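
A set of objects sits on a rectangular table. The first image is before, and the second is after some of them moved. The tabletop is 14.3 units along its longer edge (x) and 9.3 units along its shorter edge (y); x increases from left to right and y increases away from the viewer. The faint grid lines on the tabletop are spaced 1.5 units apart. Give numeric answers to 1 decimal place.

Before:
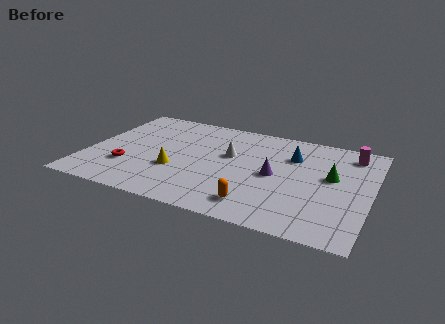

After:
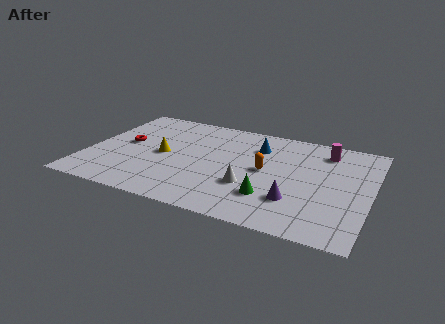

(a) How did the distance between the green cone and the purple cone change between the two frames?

-1.7

They were about 2.9 units apart before and 1.2 after — 1.7 units closer together.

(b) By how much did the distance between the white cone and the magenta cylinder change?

-0.8

They were about 6.4 units apart before and 5.6 after — 0.8 units closer together.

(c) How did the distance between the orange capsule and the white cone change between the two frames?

-2.6

Before: roughly 4.4 units apart; after: 1.8. That's 2.6 units closer together.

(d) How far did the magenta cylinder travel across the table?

1.3

The magenta cylinder was near (13.1, 7.8) before and (11.8, 7.6) after, so it travelled √(1.3² + 0.2²) ≈ 1.3 units.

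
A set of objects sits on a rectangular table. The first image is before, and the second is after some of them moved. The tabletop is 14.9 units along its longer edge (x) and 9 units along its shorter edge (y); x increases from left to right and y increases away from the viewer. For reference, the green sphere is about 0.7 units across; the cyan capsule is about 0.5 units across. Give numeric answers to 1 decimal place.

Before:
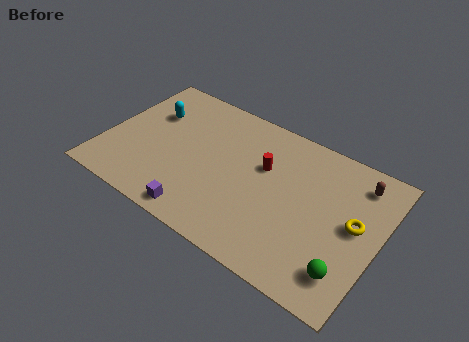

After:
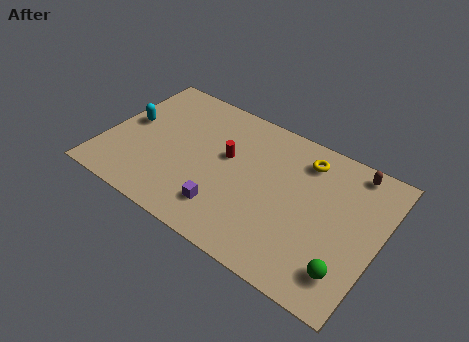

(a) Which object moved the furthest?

the yellow torus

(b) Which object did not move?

the green sphere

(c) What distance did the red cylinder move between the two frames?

2.0

The red cylinder moved from about (8.5, 5.7) to (6.5, 5.3), a distance of √(2.0² + 0.4²) ≈ 2.0.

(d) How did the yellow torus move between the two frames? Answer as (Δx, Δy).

(-3.1, 2.5)

The yellow torus was at about (13.6, 4.8) and moved to about (10.5, 7.3).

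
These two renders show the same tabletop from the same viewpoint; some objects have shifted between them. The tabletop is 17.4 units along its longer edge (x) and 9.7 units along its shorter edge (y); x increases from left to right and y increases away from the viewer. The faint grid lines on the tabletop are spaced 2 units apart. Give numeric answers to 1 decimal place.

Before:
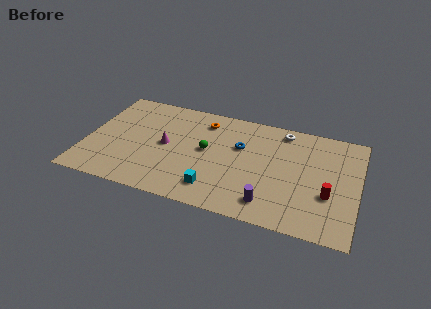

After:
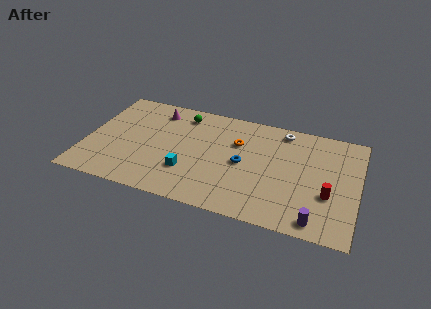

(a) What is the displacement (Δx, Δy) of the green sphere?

(-1.8, 2.9)

The green sphere started near (7.7, 5.2) and ended near (5.9, 8.1).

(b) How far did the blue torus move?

1.5

From (9.8, 6.2) to (10.1, 4.7), the blue torus covered √(0.3² + 1.5²) ≈ 1.5 units.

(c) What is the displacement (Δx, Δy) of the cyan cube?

(-1.8, 1.0)

From the two frames, the cyan cube sits at roughly (8.5, 1.9) before and (6.7, 2.9) after.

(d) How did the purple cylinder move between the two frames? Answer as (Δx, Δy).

(3.0, -0.6)

The purple cylinder started near (12.0, 1.7) and ended near (15.0, 1.1).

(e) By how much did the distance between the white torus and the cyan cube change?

+0.3

Before: roughly 7.7 units apart; after: 8.0. That's 0.3 units further apart.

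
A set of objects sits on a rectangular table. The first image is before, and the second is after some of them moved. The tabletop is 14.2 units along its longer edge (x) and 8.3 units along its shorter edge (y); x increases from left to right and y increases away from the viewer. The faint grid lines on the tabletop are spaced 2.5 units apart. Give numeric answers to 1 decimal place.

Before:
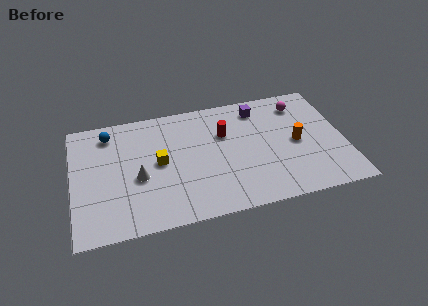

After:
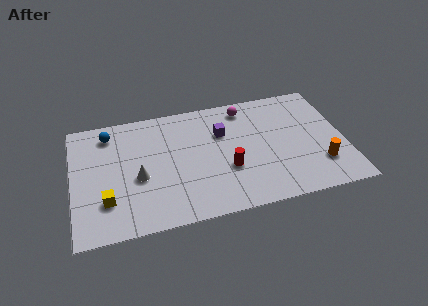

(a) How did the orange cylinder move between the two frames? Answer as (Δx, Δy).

(1.1, -1.8)

The orange cylinder started near (11.7, 4.0) and ended near (12.8, 2.2).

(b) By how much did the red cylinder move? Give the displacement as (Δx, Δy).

(0.0, -2.5)

From the two frames, the red cylinder sits at roughly (8.0, 5.5) before and (8.0, 3.0) after.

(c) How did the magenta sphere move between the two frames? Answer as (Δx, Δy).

(-2.9, 0.4)

The magenta sphere started near (12.1, 6.7) and ended near (9.2, 7.1).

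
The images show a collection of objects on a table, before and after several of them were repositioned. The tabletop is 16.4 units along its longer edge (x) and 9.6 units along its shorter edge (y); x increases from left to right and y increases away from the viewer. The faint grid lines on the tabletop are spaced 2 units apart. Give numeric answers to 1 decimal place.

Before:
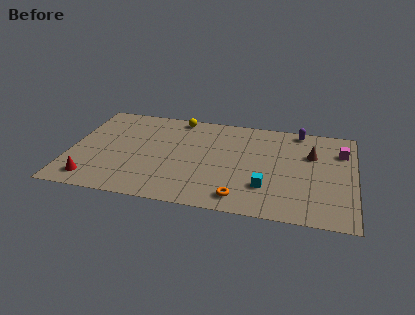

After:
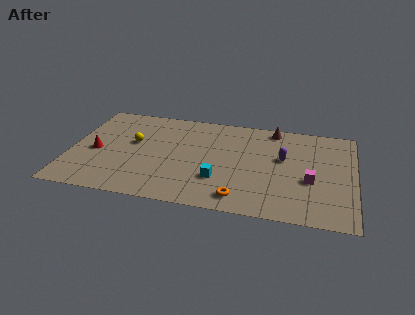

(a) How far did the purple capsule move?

3.1

The purple capsule moved from about (13.1, 8.7) to (12.3, 5.7), a distance of √(0.8² + 3.0²) ≈ 3.1.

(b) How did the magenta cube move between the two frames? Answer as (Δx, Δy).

(-1.7, -3.2)

The magenta cube started near (15.6, 7.0) and ended near (13.9, 3.8).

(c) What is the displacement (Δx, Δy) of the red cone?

(0.0, 2.8)

The red cone was at about (1.5, 1.5) and moved to about (1.5, 4.3).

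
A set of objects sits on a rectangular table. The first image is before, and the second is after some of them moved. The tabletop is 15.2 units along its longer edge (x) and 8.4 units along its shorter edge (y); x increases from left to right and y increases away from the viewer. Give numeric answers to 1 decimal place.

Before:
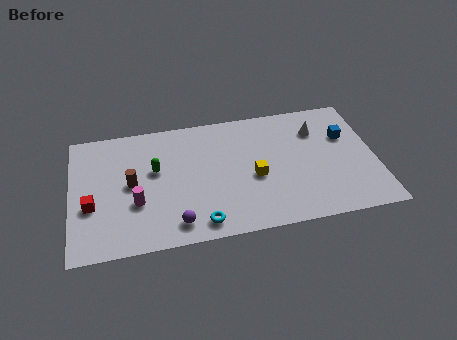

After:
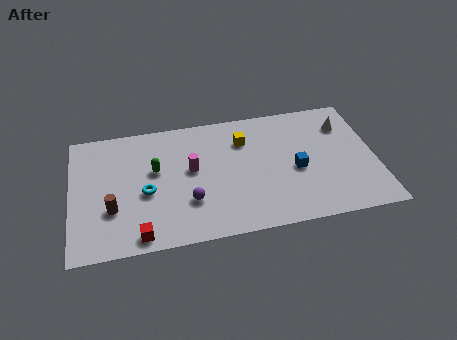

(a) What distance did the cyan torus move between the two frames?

3.6

From (6.3, 1.1) to (3.7, 3.6), the cyan torus covered √(2.6² + 2.5²) ≈ 3.6 units.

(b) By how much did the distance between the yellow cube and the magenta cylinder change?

-2.8

Before: roughly 5.9 units apart; after: 3.1. That's 2.8 units closer together.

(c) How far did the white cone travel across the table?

1.4

From (12.4, 6.2) to (13.8, 6.3), the white cone covered √(1.4² + 0.1²) ≈ 1.4 units.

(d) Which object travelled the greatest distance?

the cyan torus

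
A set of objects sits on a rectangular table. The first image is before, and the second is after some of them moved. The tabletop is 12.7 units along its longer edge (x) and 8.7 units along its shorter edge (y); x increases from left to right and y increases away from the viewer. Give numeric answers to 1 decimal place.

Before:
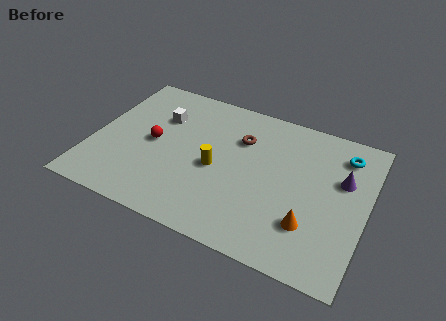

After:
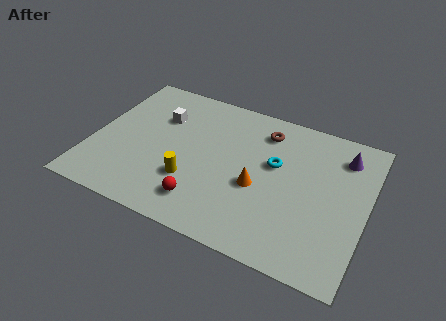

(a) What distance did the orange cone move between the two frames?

2.8

The orange cone was near (10.3, 2.4) before and (7.8, 3.6) after, so it travelled √(2.5² + 1.2²) ≈ 2.8 units.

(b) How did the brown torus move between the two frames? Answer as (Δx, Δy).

(1.0, 0.9)

The brown torus started near (6.7, 6.1) and ended near (7.7, 7.0).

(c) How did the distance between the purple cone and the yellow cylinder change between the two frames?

+1.9

They were about 5.9 units apart before and 7.8 after — 1.9 units further apart.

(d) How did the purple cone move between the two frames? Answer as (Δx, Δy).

(-0.1, 1.4)

The purple cone was at about (11.5, 5.5) and moved to about (11.4, 6.9).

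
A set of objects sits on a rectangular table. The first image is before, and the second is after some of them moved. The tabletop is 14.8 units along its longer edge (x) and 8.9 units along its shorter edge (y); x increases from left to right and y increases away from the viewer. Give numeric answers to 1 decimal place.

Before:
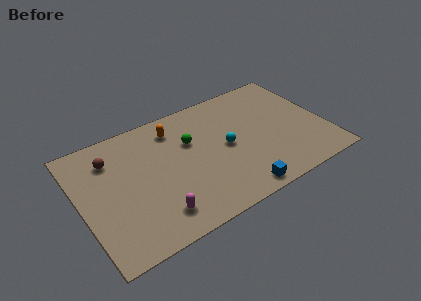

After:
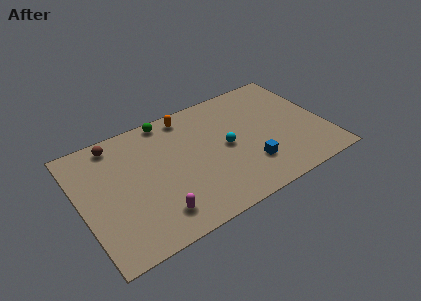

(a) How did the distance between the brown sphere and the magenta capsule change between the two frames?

+0.8

The distance was about 5.5 in the first image and 6.3 in the second, so they moved 0.8 units further apart.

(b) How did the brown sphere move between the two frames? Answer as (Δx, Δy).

(0.4, 1.0)

The brown sphere started near (2.1, 6.8) and ended near (2.5, 7.8).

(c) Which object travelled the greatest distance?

the green sphere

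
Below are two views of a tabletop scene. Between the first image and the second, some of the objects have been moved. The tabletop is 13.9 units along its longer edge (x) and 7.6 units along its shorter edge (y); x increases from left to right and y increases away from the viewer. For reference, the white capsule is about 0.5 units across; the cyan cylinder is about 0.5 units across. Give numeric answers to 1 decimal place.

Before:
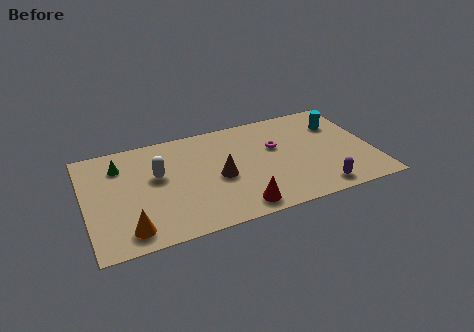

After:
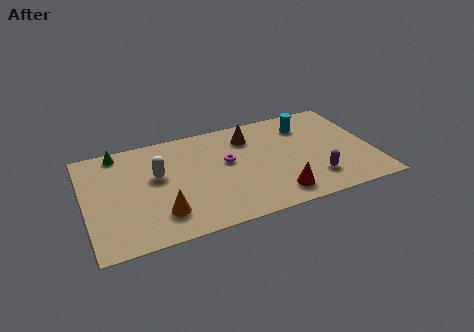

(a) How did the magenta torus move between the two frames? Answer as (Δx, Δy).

(-2.4, -0.3)

The magenta torus was at about (9.3, 4.7) and moved to about (6.9, 4.4).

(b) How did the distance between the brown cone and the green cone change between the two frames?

+1.2

The distance was about 5.2 in the first image and 6.4 in the second, so they moved 1.2 units further apart.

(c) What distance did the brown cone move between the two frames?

3.0

The brown cone moved from about (6.4, 3.4) to (8.1, 5.9), a distance of √(1.7² + 2.5²) ≈ 3.0.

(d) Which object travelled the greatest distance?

the brown cone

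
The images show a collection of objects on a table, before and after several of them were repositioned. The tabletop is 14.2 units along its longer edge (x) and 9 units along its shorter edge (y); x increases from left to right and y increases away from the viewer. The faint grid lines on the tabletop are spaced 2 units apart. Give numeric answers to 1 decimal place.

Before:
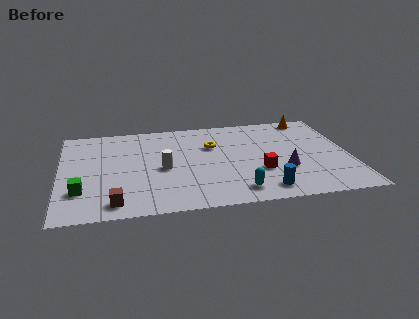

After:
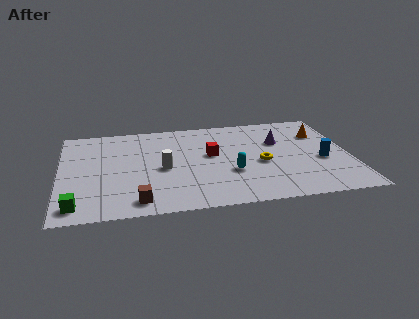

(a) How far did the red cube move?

3.0

From (9.7, 3.1) to (7.4, 5.1), the red cube covered √(2.3² + 2.0²) ≈ 3.0 units.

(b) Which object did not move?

the white cylinder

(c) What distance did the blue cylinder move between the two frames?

3.8

The blue cylinder was near (9.8, 1.3) before and (12.8, 3.7) after, so it travelled √(3.0² + 2.4²) ≈ 3.8 units.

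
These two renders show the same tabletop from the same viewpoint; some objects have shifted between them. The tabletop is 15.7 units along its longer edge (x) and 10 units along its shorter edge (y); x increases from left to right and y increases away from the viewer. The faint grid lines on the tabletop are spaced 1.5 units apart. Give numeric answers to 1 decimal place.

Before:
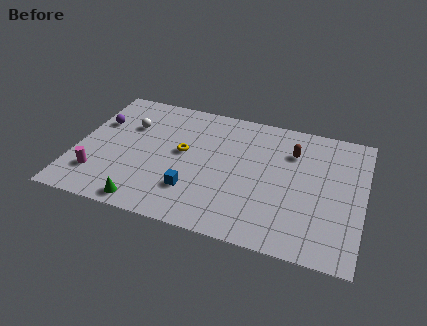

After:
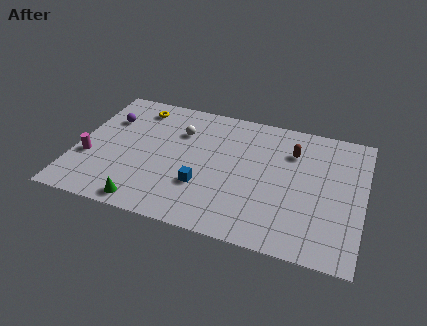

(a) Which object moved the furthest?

the yellow torus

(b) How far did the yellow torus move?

4.0

From (5.8, 5.5) to (3.0, 8.4), the yellow torus covered √(2.8² + 2.9²) ≈ 4.0 units.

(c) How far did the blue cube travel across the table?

0.7

The blue cube was near (6.6, 2.7) before and (7.1, 3.2) after, so it travelled √(0.5² + 0.5²) ≈ 0.7 units.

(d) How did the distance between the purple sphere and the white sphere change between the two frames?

+2.3

The distance was about 1.7 in the first image and 4.0 in the second, so they moved 2.3 units further apart.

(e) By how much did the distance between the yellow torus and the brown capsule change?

+2.6

Before: roughly 6.2 units apart; after: 8.8. That's 2.6 units further apart.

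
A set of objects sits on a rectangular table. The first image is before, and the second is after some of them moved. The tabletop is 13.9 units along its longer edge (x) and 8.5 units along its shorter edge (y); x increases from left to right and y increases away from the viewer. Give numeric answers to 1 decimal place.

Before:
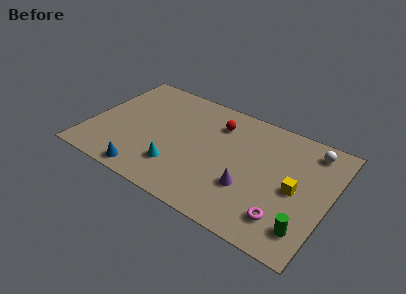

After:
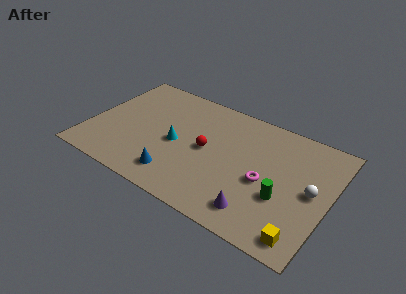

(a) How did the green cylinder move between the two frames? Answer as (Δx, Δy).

(-1.5, 1.4)

The green cylinder started near (12.9, 1.7) and ended near (11.4, 3.1).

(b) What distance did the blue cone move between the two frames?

1.8

The blue cone was near (3.8, 0.9) before and (5.5, 1.6) after, so it travelled √(1.7² + 0.7²) ≈ 1.8 units.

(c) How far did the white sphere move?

2.9

The white sphere was near (12.5, 7.2) before and (12.9, 4.3) after, so it travelled √(0.4² + 2.9²) ≈ 2.9 units.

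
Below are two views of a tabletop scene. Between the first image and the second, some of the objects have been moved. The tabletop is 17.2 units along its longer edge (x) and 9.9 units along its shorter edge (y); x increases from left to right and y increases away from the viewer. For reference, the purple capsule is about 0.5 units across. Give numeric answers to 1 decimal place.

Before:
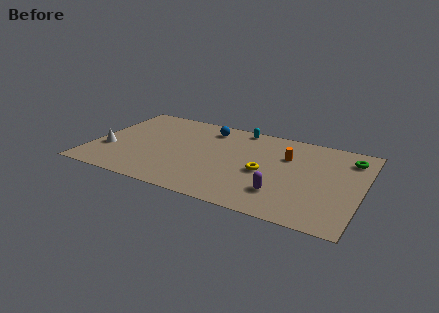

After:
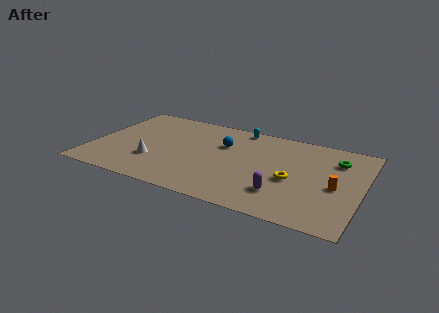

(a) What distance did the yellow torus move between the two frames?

1.8

From (11.1, 4.4) to (12.9, 4.2), the yellow torus covered √(1.8² + 0.2²) ≈ 1.8 units.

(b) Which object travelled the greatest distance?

the orange cylinder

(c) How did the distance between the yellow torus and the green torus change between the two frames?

-2.1

The distance was about 6.2 in the first image and 4.1 in the second, so they moved 2.1 units closer together.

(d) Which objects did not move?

the purple capsule and the cyan capsule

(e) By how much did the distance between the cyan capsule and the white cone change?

-2.0

The distance was about 9.7 in the first image and 7.7 in the second, so they moved 2.0 units closer together.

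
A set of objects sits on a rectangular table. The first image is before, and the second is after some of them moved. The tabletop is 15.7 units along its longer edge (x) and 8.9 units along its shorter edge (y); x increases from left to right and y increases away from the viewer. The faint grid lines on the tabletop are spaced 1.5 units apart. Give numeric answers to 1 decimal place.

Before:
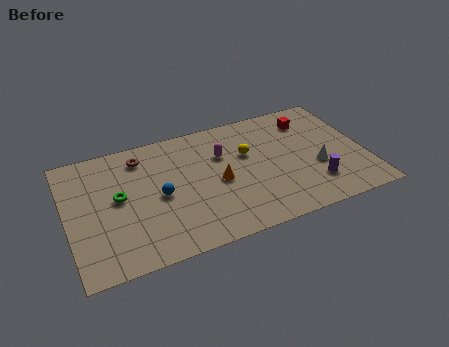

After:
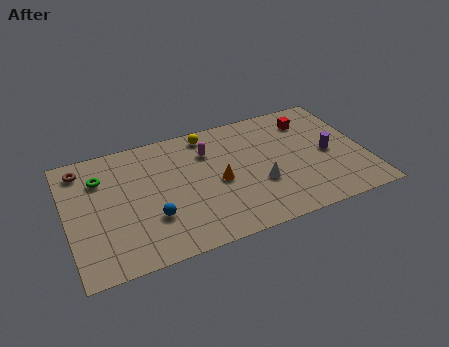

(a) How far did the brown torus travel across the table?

3.1

The brown torus was near (4.1, 7.3) before and (1.0, 7.5) after, so it travelled √(3.1² + 0.2²) ≈ 3.1 units.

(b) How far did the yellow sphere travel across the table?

2.9

The yellow sphere moved from about (9.6, 5.6) to (7.7, 7.8), a distance of √(1.9² + 2.2²) ≈ 2.9.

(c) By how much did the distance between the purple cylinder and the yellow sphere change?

+2.4

The distance was about 4.7 in the first image and 7.1 in the second, so they moved 2.4 units further apart.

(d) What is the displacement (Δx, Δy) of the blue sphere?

(-0.5, -1.4)

From the two frames, the blue sphere sits at roughly (4.8, 4.2) before and (4.3, 2.8) after.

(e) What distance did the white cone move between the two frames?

3.1

From (13.1, 3.4) to (10.0, 3.2), the white cone covered √(3.1² + 0.2²) ≈ 3.1 units.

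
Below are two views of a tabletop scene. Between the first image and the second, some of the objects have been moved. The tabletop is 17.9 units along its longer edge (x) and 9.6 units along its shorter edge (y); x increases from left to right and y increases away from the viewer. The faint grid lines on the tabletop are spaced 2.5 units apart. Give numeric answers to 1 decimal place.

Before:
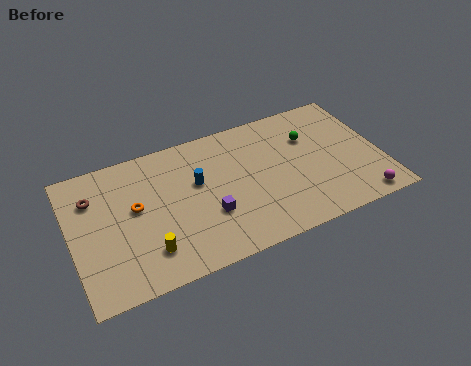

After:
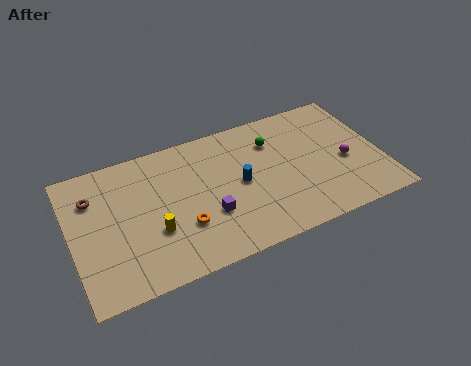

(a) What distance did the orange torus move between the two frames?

3.4

The orange torus was near (3.7, 5.4) before and (6.2, 3.1) after, so it travelled √(2.5² + 2.3²) ≈ 3.4 units.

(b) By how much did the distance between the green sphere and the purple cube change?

-1.4

They were about 7.1 units apart before and 5.7 after — 1.4 units closer together.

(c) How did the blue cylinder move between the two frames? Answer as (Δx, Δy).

(2.4, -1.0)

From the two frames, the blue cylinder sits at roughly (7.3, 5.8) before and (9.7, 4.8) after.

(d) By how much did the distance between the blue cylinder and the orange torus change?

+0.3

Before: roughly 3.6 units apart; after: 3.9. That's 0.3 units further apart.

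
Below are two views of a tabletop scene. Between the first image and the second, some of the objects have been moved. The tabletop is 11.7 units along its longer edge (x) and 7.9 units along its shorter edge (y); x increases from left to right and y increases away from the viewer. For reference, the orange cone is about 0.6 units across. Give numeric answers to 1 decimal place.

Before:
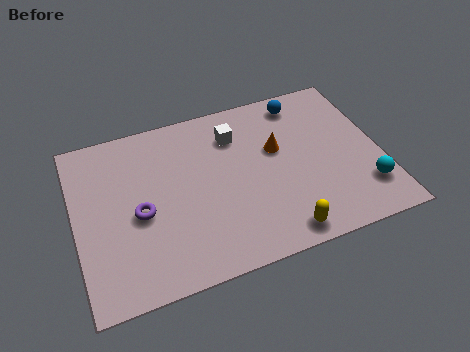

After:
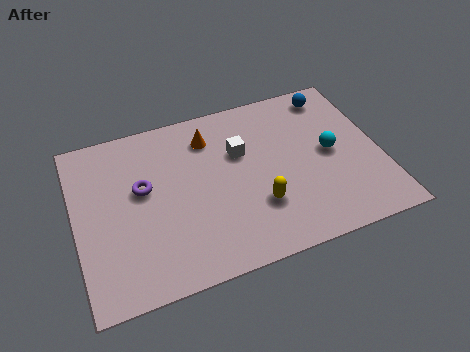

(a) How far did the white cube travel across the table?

0.9

The white cube was near (6.3, 6.0) before and (6.4, 5.1) after, so it travelled √(0.1² + 0.9²) ≈ 0.9 units.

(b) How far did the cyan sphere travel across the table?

2.4

The cyan sphere moved from about (10.9, 1.9) to (9.8, 4.0), a distance of √(1.1² + 2.1²) ≈ 2.4.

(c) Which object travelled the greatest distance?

the orange cone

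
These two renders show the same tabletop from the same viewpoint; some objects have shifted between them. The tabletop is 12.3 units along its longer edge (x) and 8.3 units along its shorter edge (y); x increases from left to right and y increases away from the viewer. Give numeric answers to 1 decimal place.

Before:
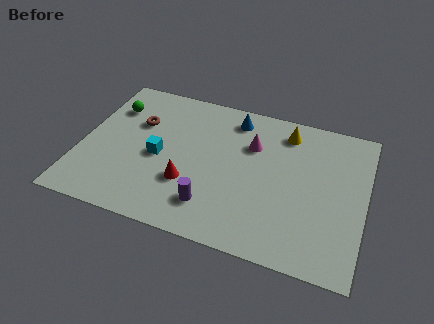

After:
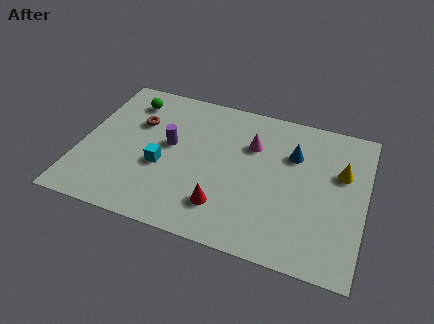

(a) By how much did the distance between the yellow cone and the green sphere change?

+1.9

They were about 7.6 units apart before and 9.5 after — 1.9 units further apart.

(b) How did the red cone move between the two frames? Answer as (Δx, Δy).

(1.6, -0.8)

From the two frames, the red cone sits at roughly (4.8, 2.7) before and (6.4, 1.9) after.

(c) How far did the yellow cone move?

3.0

The yellow cone moved from about (8.7, 6.9) to (11.2, 5.3), a distance of √(2.5² + 1.6²) ≈ 3.0.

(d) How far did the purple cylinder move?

3.5

From (5.9, 1.8) to (3.8, 4.6), the purple cylinder covered √(2.1² + 2.8²) ≈ 3.5 units.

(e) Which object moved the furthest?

the purple cylinder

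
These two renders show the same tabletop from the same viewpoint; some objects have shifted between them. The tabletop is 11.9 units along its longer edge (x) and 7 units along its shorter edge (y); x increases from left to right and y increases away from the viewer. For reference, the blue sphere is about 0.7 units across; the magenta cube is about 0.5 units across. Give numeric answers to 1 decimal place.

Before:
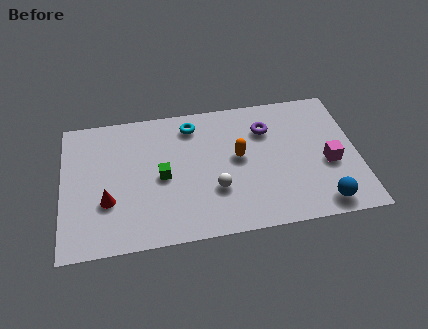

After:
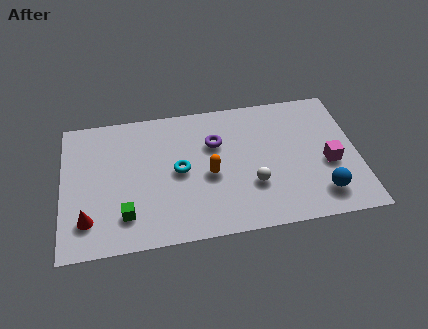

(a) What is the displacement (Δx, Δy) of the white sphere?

(1.5, 0.0)

The white sphere started near (6.1, 2.3) and ended near (7.6, 2.3).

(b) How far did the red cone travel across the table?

1.1

The red cone was near (1.8, 2.4) before and (1.0, 1.6) after, so it travelled √(0.8² + 0.8²) ≈ 1.1 units.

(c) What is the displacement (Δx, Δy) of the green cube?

(-1.5, -1.7)

From the two frames, the green cube sits at roughly (4.0, 3.3) before and (2.5, 1.6) after.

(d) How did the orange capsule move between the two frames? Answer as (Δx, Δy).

(-1.2, -0.7)

The orange capsule started near (7.1, 3.8) and ended near (5.9, 3.1).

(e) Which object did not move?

the magenta cube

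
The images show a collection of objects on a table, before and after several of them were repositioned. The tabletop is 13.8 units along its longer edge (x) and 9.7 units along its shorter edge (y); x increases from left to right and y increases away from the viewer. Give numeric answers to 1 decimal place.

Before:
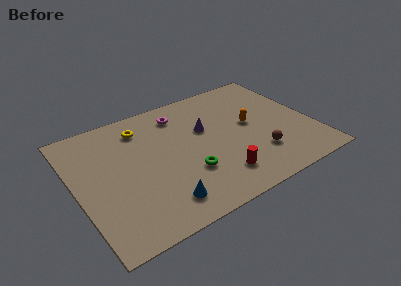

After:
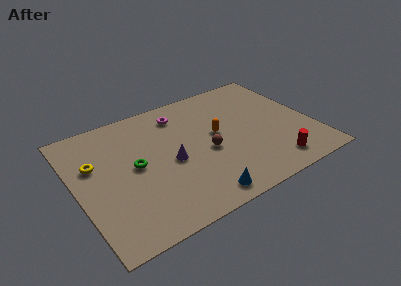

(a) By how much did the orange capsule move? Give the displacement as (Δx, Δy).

(-2.0, 0.1)

The orange capsule was at about (10.3, 5.2) and moved to about (8.3, 5.3).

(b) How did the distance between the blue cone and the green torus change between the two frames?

+2.7

They were about 2.3 units apart before and 5.0 after — 2.7 units further apart.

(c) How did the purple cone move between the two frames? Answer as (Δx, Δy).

(-2.3, -1.6)

The purple cone was at about (7.7, 6.0) and moved to about (5.4, 4.4).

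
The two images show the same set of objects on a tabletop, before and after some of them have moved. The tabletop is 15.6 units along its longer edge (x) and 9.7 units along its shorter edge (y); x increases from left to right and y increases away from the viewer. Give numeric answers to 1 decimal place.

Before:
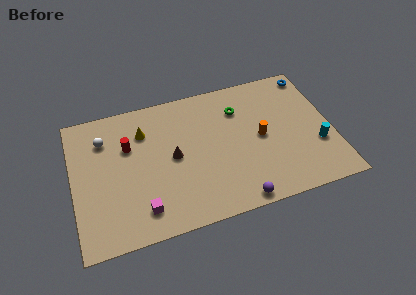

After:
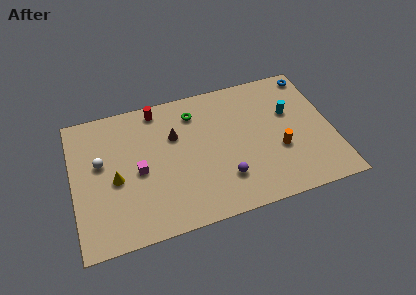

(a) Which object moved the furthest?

the yellow cone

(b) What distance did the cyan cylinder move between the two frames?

3.1

The cyan cylinder moved from about (14.6, 3.3) to (13.2, 6.1), a distance of √(1.4² + 2.8²) ≈ 3.1.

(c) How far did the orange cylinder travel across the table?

1.6

The orange cylinder was near (11.3, 4.8) before and (12.3, 3.6) after, so it travelled √(1.0² + 1.2²) ≈ 1.6 units.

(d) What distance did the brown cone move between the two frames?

1.5

The brown cone was near (6.0, 4.9) before and (6.2, 6.4) after, so it travelled √(0.2² + 1.5²) ≈ 1.5 units.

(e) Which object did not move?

the blue torus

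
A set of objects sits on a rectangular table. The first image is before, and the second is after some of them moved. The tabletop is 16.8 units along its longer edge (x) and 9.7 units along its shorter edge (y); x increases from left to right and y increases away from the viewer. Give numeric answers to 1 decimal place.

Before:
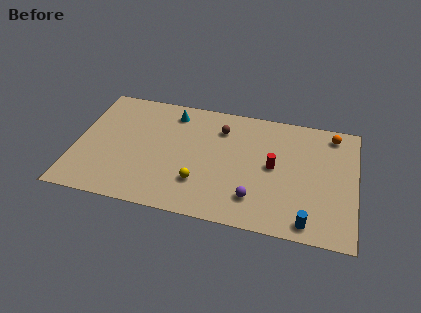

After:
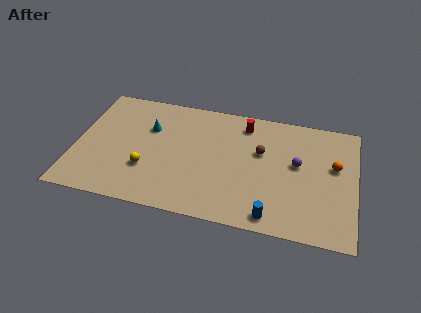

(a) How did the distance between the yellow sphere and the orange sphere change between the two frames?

+1.8

The distance was about 9.6 in the first image and 11.4 in the second, so they moved 1.8 units further apart.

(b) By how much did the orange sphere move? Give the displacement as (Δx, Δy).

(0.2, -2.6)

The orange sphere started near (15.3, 8.4) and ended near (15.5, 5.8).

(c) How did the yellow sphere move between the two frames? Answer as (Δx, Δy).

(-3.2, 0.4)

The yellow sphere started near (7.6, 2.7) and ended near (4.4, 3.1).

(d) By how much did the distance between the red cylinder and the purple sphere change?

+1.2

They were about 3.0 units apart before and 4.2 after — 1.2 units further apart.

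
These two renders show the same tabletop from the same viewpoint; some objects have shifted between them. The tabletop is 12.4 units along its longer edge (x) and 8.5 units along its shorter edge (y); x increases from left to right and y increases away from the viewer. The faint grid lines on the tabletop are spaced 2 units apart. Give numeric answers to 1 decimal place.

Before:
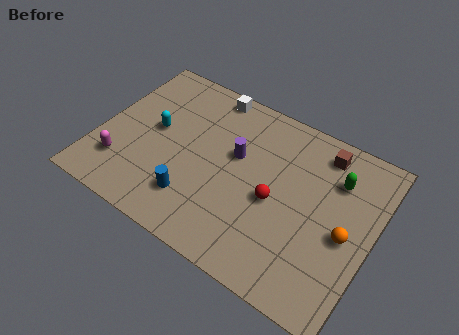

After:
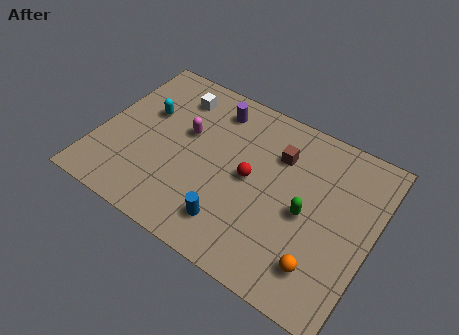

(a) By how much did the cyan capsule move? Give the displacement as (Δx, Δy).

(-0.5, 0.7)

From the two frames, the cyan capsule sits at roughly (2.4, 4.6) before and (1.9, 5.3) after.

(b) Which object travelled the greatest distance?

the magenta capsule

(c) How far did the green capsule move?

2.5

The green capsule moved from about (10.5, 6.2) to (9.5, 3.9), a distance of √(1.0² + 2.3²) ≈ 2.5.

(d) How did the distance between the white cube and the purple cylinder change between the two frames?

-1.3

They were about 3.1 units apart before and 1.8 after — 1.3 units closer together.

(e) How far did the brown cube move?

2.1

The brown cube moved from about (9.7, 7.2) to (7.9, 6.1), a distance of √(1.8² + 1.1²) ≈ 2.1.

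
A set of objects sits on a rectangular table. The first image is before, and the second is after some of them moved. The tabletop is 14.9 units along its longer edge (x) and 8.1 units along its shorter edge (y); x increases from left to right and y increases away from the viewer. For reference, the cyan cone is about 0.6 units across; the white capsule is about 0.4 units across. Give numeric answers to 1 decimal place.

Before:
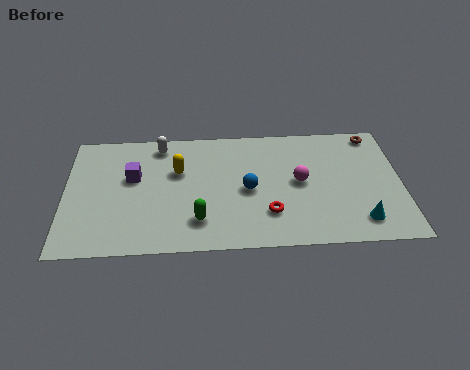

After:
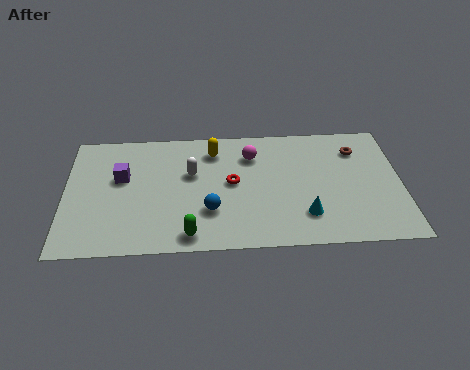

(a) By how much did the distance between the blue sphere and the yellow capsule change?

+0.6

Before: roughly 3.4 units apart; after: 4.0. That's 0.6 units further apart.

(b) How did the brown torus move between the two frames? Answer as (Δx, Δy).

(-0.8, -1.0)

The brown torus started near (13.8, 7.2) and ended near (13.0, 6.2).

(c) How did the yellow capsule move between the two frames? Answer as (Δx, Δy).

(1.6, 1.3)

The yellow capsule started near (5.0, 5.2) and ended near (6.6, 6.5).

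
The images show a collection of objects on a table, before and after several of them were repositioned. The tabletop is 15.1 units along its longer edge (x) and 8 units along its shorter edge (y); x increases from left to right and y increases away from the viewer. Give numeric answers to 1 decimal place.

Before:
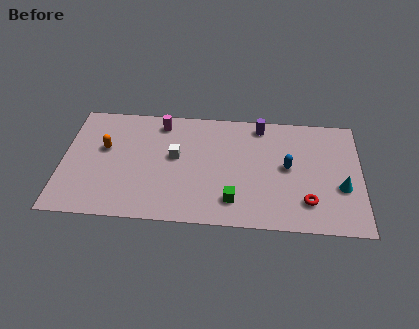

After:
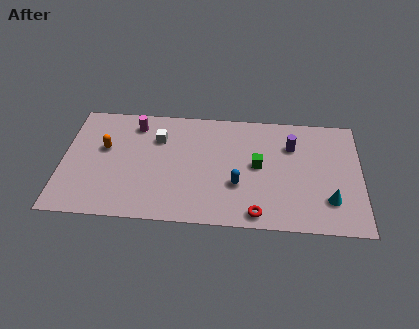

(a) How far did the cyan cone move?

1.1

From (14.1, 3.0) to (13.5, 2.1), the cyan cone covered √(0.6² + 0.9²) ≈ 1.1 units.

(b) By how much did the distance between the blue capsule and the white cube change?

-0.7

Before: roughly 5.7 units apart; after: 5.0. That's 0.7 units closer together.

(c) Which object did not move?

the orange capsule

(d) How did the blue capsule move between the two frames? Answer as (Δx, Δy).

(-2.5, -1.4)

The blue capsule started near (11.4, 4.2) and ended near (8.9, 2.8).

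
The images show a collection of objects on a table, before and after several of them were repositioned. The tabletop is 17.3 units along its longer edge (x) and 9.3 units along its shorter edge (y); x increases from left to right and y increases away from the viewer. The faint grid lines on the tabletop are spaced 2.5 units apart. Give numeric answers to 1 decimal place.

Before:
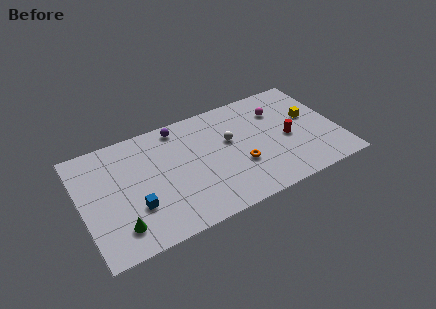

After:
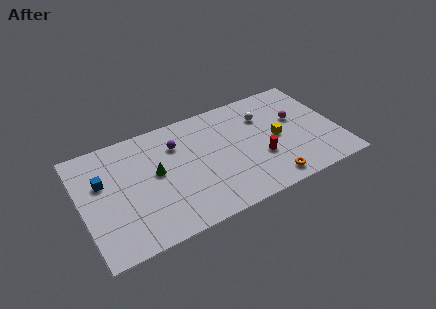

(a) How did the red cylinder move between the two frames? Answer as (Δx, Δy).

(-2.0, -0.9)

From the two frames, the red cylinder sits at roughly (13.9, 4.2) before and (11.9, 3.3) after.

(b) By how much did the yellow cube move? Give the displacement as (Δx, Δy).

(-2.4, -0.9)

The yellow cube started near (15.6, 5.4) and ended near (13.2, 4.5).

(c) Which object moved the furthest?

the green cone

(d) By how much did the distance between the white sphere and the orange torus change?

+3.2

They were about 2.3 units apart before and 5.5 after — 3.2 units further apart.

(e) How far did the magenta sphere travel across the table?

1.6

The magenta sphere was near (13.6, 6.8) before and (14.7, 5.6) after, so it travelled √(1.1² + 1.2²) ≈ 1.6 units.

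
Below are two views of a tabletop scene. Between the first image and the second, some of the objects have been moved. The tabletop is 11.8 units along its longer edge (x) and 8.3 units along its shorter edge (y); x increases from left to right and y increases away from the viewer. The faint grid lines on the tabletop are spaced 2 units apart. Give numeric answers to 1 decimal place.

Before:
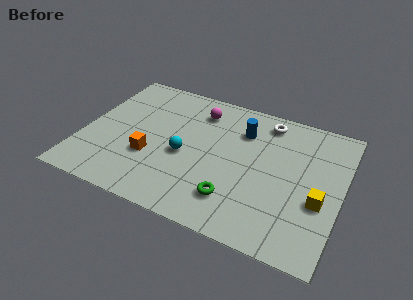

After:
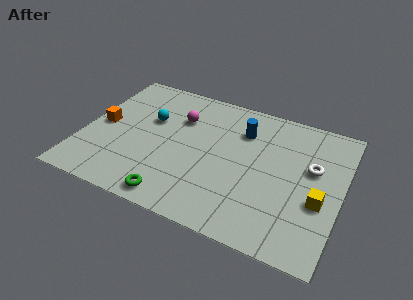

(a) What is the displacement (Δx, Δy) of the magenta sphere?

(-0.8, -0.8)

The magenta sphere started near (5.0, 6.6) and ended near (4.2, 5.8).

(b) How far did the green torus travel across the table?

2.8

The green torus moved from about (7.2, 1.9) to (4.6, 0.9), a distance of √(2.6² + 1.0²) ≈ 2.8.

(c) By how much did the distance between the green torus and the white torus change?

+1.8

The distance was about 5.3 in the first image and 7.1 in the second, so they moved 1.8 units further apart.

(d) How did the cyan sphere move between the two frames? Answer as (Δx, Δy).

(-1.8, 1.6)

The cyan sphere started near (4.7, 3.6) and ended near (2.9, 5.2).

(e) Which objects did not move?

the blue cylinder and the yellow cube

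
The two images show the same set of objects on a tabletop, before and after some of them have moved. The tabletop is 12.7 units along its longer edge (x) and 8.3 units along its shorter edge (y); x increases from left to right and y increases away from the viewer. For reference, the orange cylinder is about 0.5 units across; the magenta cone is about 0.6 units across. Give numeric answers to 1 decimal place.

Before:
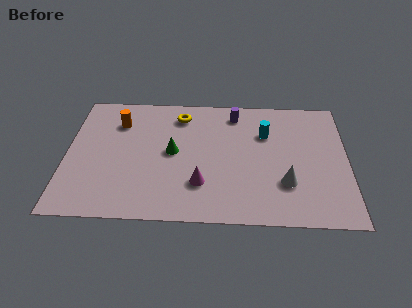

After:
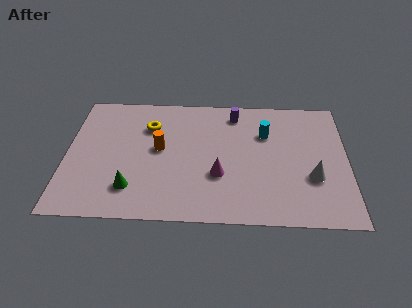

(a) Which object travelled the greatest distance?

the green cone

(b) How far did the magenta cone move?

1.0

The magenta cone was near (6.1, 2.3) before and (6.9, 2.9) after, so it travelled √(0.8² + 0.6²) ≈ 1.0 units.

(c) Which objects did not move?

the purple cylinder and the cyan cylinder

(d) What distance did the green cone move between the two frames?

3.0

The green cone was near (4.8, 4.3) before and (3.0, 1.9) after, so it travelled √(1.8² + 2.4²) ≈ 3.0 units.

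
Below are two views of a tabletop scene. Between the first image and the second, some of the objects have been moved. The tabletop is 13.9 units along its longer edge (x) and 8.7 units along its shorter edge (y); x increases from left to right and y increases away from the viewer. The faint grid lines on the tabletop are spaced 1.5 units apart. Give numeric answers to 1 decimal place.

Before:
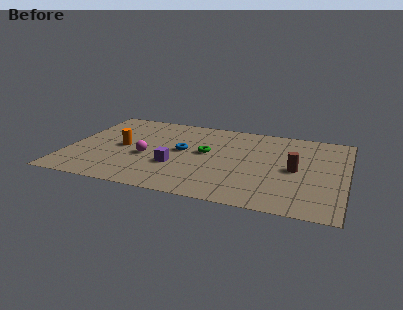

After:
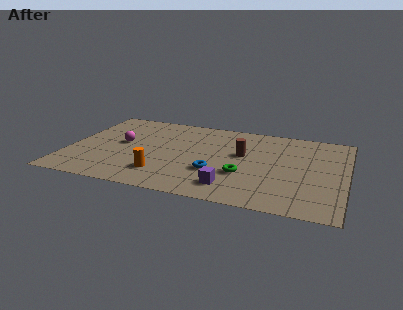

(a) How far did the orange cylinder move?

3.2

From (2.7, 4.3) to (4.9, 2.0), the orange cylinder covered √(2.2² + 2.3²) ≈ 3.2 units.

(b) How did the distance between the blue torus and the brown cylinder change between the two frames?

-3.2

They were about 5.7 units apart before and 2.5 after — 3.2 units closer together.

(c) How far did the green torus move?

2.7

The green torus moved from about (6.9, 4.8) to (8.9, 3.0), a distance of √(2.0² + 1.8²) ≈ 2.7.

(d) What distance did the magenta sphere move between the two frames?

1.8

The magenta sphere was near (4.0, 3.6) before and (2.6, 4.7) after, so it travelled √(1.4² + 1.1²) ≈ 1.8 units.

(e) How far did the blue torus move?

2.5

The blue torus moved from about (5.7, 4.7) to (7.5, 2.9), a distance of √(1.8² + 1.8²) ≈ 2.5.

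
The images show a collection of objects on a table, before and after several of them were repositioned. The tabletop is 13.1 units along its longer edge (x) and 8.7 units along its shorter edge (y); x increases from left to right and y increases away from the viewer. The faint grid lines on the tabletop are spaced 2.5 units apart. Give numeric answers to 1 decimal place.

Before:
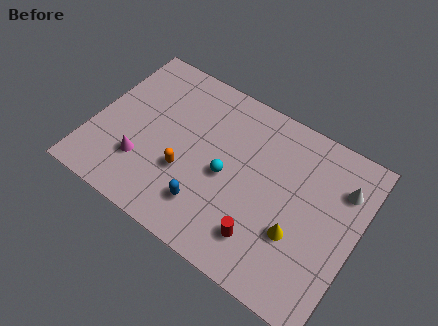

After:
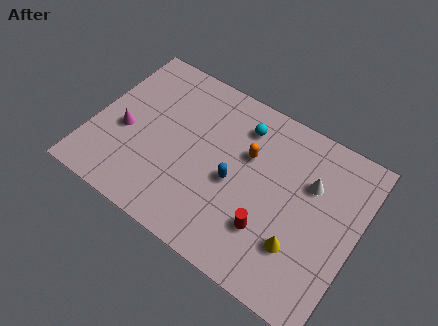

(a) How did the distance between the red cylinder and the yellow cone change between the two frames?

-0.4

Before: roughly 1.9 units apart; after: 1.5. That's 0.4 units closer together.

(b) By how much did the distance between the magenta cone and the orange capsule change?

+4.0

Before: roughly 2.2 units apart; after: 6.2. That's 4.0 units further apart.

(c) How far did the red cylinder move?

0.6

From (8.9, 1.9) to (9.1, 2.5), the red cylinder covered √(0.2² + 0.6²) ≈ 0.6 units.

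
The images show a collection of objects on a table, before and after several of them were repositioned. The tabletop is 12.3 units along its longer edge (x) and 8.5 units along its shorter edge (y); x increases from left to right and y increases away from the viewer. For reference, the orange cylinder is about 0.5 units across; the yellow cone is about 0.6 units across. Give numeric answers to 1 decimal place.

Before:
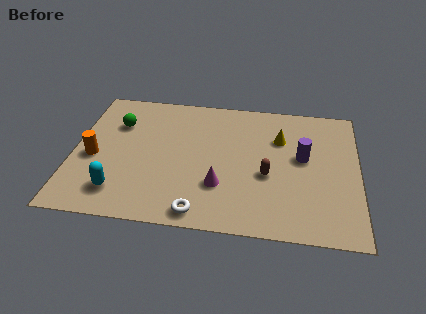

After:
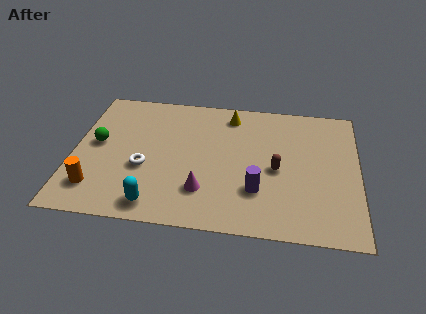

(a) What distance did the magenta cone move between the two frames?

0.8

The magenta cone was near (6.4, 2.6) before and (5.7, 2.2) after, so it travelled √(0.7² + 0.4²) ≈ 0.8 units.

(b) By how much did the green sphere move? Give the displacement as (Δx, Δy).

(-0.8, -1.4)

The green sphere started near (1.8, 6.0) and ended near (1.0, 4.6).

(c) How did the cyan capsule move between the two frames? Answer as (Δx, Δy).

(1.6, -0.6)

From the two frames, the cyan capsule sits at roughly (2.1, 1.7) before and (3.7, 1.1) after.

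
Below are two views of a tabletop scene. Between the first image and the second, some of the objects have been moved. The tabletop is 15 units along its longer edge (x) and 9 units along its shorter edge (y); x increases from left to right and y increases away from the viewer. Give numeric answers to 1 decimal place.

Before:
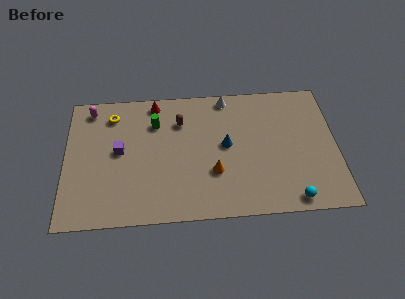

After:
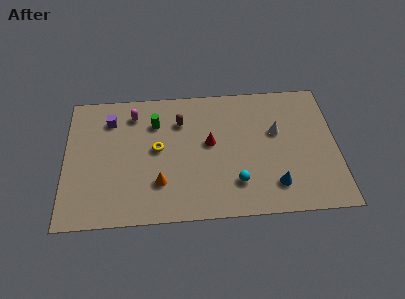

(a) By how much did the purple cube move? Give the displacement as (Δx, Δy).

(-0.5, 2.2)

The purple cube was at about (3.0, 4.8) and moved to about (2.5, 7.0).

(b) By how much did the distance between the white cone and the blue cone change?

+0.3

They were about 3.3 units apart before and 3.6 after — 0.3 units further apart.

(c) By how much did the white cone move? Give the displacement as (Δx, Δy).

(2.7, -2.6)

From the two frames, the white cone sits at roughly (9.0, 8.1) before and (11.7, 5.5) after.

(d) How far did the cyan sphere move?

3.3

The cyan sphere moved from about (12.4, 0.9) to (9.4, 2.2), a distance of √(3.0² + 1.3²) ≈ 3.3.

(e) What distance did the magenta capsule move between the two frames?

2.5

From (1.4, 7.8) to (3.8, 7.3), the magenta capsule covered √(2.4² + 0.5²) ≈ 2.5 units.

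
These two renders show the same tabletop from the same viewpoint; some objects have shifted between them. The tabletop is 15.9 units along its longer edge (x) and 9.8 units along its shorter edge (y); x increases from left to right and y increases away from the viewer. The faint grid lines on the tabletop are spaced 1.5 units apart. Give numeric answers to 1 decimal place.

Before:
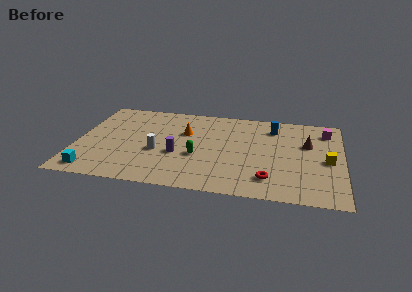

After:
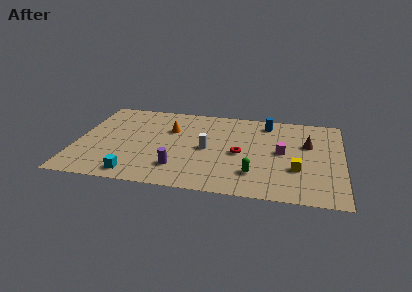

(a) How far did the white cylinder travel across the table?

3.0

From (4.9, 3.9) to (7.8, 4.7), the white cylinder covered √(2.9² + 0.8²) ≈ 3.0 units.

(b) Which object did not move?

the brown cone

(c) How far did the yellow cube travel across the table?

2.2

The yellow cube moved from about (15.0, 4.5) to (13.2, 3.3), a distance of √(1.8² + 1.2²) ≈ 2.2.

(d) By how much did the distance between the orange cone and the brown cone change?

+0.9

The distance was about 7.4 in the first image and 8.3 in the second, so they moved 0.9 units further apart.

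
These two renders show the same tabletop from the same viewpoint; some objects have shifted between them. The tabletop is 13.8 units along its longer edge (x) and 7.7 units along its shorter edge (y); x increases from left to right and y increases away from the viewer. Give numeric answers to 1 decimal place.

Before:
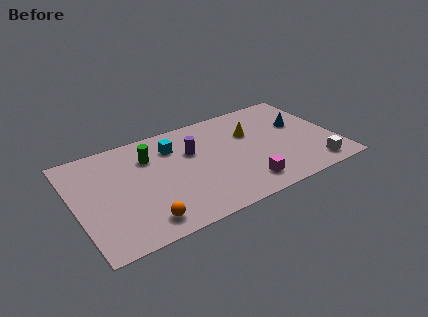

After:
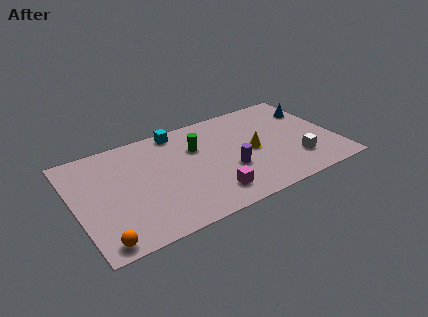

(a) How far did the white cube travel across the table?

1.2

The white cube moved from about (12.3, 1.1) to (11.5, 2.0), a distance of √(0.8² + 0.9²) ≈ 1.2.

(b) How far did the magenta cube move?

1.8

The magenta cube was near (8.6, 1.4) before and (6.8, 1.5) after, so it travelled √(1.8² + 0.1²) ≈ 1.8 units.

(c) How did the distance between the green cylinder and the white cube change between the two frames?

-3.5

The distance was about 9.4 in the first image and 5.9 in the second, so they moved 3.5 units closer together.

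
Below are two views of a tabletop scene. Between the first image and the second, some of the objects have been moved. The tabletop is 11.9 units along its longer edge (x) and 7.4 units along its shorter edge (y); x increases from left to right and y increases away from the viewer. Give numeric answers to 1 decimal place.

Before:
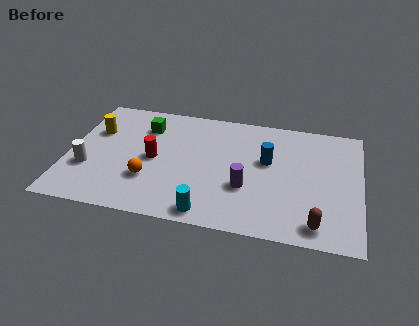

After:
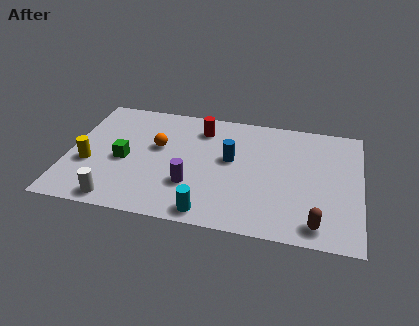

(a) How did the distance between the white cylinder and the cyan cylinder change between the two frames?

-1.6

They were about 5.3 units apart before and 3.7 after — 1.6 units closer together.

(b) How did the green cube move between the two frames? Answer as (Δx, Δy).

(-0.7, -2.3)

The green cube started near (3.0, 5.6) and ended near (2.3, 3.3).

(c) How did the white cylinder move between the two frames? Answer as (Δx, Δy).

(1.3, -1.7)

The white cylinder was at about (0.9, 2.5) and moved to about (2.2, 0.8).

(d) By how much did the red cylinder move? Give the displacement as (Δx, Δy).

(1.8, 2.3)

The red cylinder started near (3.5, 3.6) and ended near (5.3, 5.9).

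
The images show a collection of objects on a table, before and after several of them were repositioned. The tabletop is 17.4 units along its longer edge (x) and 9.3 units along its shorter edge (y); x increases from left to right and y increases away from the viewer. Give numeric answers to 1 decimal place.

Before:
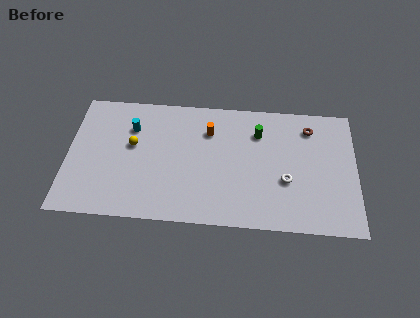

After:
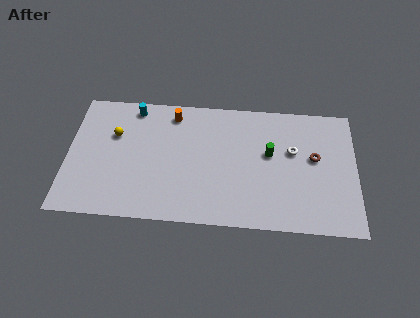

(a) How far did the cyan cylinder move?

1.5

From (3.8, 6.7) to (3.9, 8.2), the cyan cylinder covered √(0.1² + 1.5²) ≈ 1.5 units.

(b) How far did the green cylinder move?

1.7

The green cylinder was near (11.5, 6.9) before and (12.2, 5.4) after, so it travelled √(0.7² + 1.5²) ≈ 1.7 units.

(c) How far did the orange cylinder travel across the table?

2.5

The orange cylinder was near (8.5, 6.8) before and (6.3, 7.9) after, so it travelled √(2.2² + 1.1²) ≈ 2.5 units.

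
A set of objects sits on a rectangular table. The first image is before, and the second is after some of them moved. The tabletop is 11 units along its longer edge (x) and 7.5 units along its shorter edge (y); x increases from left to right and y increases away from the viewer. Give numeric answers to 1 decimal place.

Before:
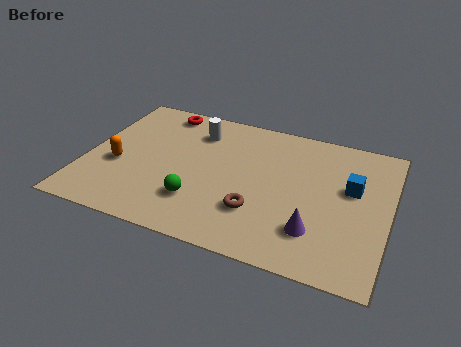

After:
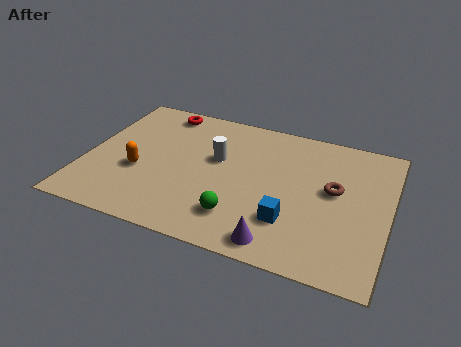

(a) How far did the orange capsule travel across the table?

0.8

From (1.2, 3.0) to (2.0, 2.9), the orange capsule covered √(0.8² + 0.1²) ≈ 0.8 units.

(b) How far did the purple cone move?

1.6

The purple cone moved from about (8.5, 1.9) to (7.3, 0.9), a distance of √(1.2² + 1.0²) ≈ 1.6.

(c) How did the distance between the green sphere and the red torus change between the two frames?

+1.0

They were about 5.0 units apart before and 6.0 after — 1.0 units further apart.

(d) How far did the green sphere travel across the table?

1.5

The green sphere moved from about (4.3, 2.0) to (5.8, 1.7), a distance of √(1.5² + 0.3²) ≈ 1.5.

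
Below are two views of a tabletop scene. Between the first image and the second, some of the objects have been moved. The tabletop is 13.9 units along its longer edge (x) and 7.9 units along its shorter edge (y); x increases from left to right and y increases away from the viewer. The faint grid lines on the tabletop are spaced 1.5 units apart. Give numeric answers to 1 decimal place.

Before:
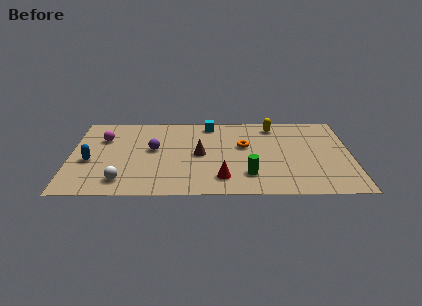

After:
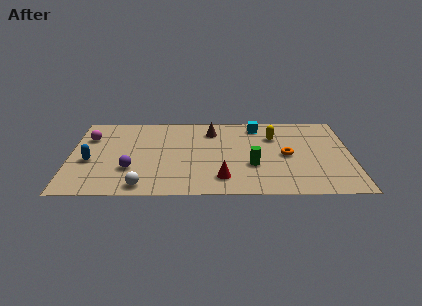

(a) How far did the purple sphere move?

2.2

The purple sphere moved from about (4.1, 4.4) to (3.0, 2.5), a distance of √(1.1² + 1.9²) ≈ 2.2.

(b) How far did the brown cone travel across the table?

2.4

The brown cone was near (6.4, 3.9) before and (7.0, 6.2) after, so it travelled √(0.6² + 2.3²) ≈ 2.4 units.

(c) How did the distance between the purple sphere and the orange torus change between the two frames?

+3.3

They were about 4.5 units apart before and 7.8 after — 3.3 units further apart.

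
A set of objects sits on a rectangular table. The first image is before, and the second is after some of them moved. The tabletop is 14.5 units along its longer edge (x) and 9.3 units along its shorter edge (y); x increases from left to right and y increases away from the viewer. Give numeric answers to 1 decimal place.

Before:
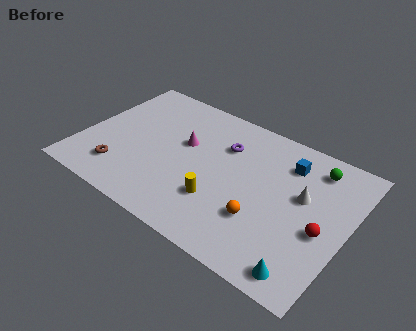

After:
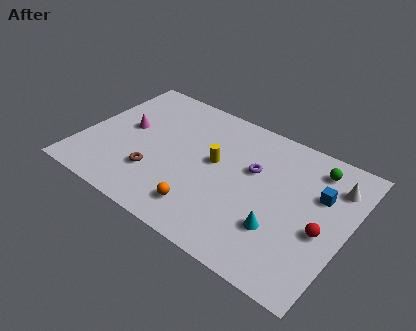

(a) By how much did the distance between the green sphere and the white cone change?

-0.9

They were about 2.2 units apart before and 1.3 after — 0.9 units closer together.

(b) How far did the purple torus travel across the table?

1.9

From (7.5, 6.6) to (9.2, 5.8), the purple torus covered √(1.7² + 0.8²) ≈ 1.9 units.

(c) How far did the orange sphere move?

3.2

The orange sphere was near (10.2, 2.9) before and (7.2, 1.8) after, so it travelled √(3.0² + 1.1²) ≈ 3.2 units.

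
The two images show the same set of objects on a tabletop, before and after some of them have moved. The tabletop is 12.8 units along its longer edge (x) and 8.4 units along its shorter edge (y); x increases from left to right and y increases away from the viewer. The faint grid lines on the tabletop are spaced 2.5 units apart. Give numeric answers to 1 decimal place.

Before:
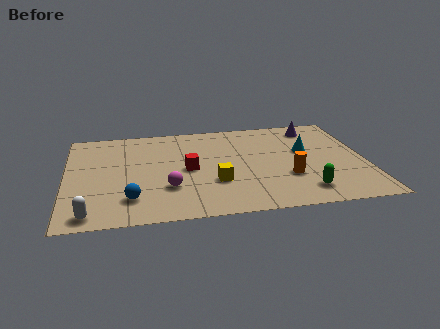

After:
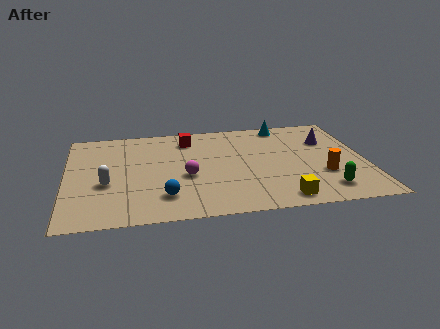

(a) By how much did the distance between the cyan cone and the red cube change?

-0.9

They were about 5.2 units apart before and 4.3 after — 0.9 units closer together.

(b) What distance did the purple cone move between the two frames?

1.4

The purple cone moved from about (10.8, 7.1) to (11.3, 5.8), a distance of √(0.5² + 1.3²) ≈ 1.4.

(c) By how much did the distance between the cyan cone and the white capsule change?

-1.3

They were about 10.2 units apart before and 8.9 after — 1.3 units closer together.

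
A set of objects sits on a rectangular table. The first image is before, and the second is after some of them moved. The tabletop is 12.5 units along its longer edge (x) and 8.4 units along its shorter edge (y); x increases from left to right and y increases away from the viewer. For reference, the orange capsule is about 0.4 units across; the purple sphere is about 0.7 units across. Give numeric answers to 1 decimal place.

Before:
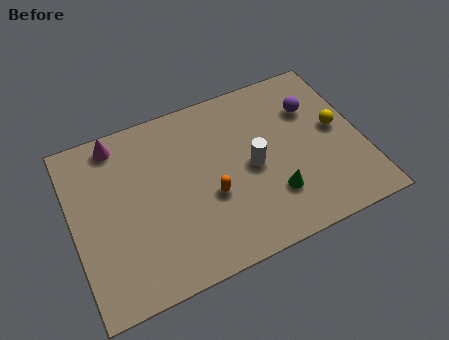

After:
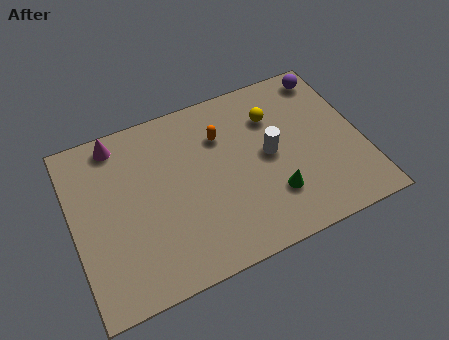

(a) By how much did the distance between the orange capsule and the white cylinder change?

+0.5

Before: roughly 2.0 units apart; after: 2.5. That's 0.5 units further apart.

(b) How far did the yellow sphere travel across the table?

3.1

From (11.5, 4.5) to (8.9, 6.1), the yellow sphere covered √(2.6² + 1.6²) ≈ 3.1 units.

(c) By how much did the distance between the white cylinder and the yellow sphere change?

-2.0

Before: roughly 3.8 units apart; after: 1.8. That's 2.0 units closer together.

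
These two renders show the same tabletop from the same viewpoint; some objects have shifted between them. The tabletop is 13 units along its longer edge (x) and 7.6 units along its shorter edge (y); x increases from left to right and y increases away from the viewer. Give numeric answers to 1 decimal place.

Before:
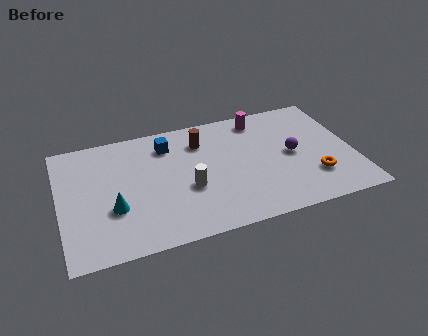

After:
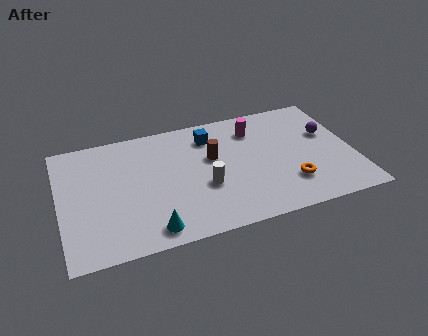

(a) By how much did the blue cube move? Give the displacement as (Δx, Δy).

(1.9, 0.0)

From the two frames, the blue cube sits at roughly (4.9, 6.0) before and (6.8, 6.0) after.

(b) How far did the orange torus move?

1.1

From (11.1, 2.1) to (10.0, 2.0), the orange torus covered √(1.1² + 0.1²) ≈ 1.1 units.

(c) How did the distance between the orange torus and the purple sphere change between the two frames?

+1.5

They were about 1.9 units apart before and 3.4 after — 1.5 units further apart.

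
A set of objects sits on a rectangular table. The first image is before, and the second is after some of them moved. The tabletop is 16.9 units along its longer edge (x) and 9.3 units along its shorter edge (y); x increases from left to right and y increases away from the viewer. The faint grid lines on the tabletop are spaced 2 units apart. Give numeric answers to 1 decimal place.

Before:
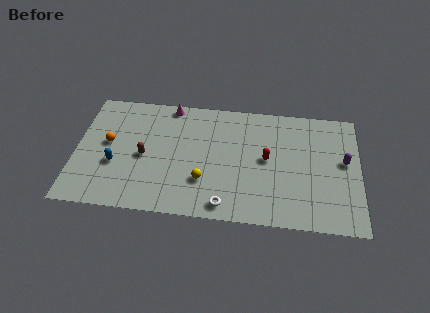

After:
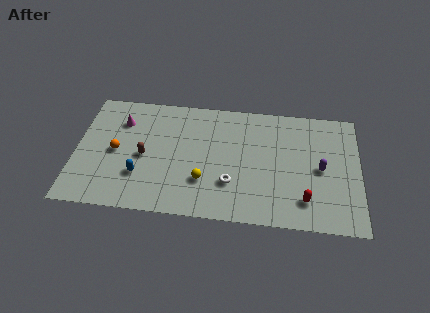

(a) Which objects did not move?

the brown capsule and the yellow sphere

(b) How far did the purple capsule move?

1.6

The purple capsule was near (16.0, 5.2) before and (14.6, 4.5) after, so it travelled √(1.4² + 0.7²) ≈ 1.6 units.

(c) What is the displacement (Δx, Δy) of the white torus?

(0.3, 1.7)

From the two frames, the white torus sits at roughly (9.0, 1.1) before and (9.3, 2.8) after.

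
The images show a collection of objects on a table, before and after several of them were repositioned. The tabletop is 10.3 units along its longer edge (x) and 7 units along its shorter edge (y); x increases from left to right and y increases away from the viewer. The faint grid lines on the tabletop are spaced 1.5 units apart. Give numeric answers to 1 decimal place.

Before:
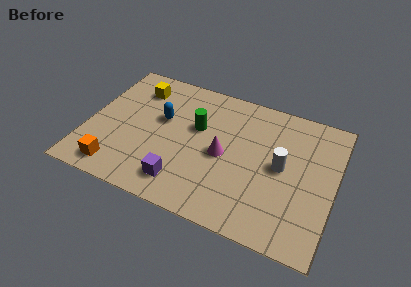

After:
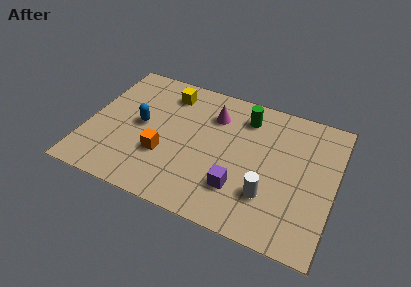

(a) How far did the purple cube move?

2.4

The purple cube was near (4.2, 1.3) before and (6.5, 1.9) after, so it travelled √(2.3² + 0.6²) ≈ 2.4 units.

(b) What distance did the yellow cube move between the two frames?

1.3

The yellow cube moved from about (1.8, 5.5) to (3.1, 5.7), a distance of √(1.3² + 0.2²) ≈ 1.3.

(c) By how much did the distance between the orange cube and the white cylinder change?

-2.7

The distance was about 7.1 in the first image and 4.4 in the second, so they moved 2.7 units closer together.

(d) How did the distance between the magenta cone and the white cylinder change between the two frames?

+1.7

Before: roughly 2.4 units apart; after: 4.1. That's 1.7 units further apart.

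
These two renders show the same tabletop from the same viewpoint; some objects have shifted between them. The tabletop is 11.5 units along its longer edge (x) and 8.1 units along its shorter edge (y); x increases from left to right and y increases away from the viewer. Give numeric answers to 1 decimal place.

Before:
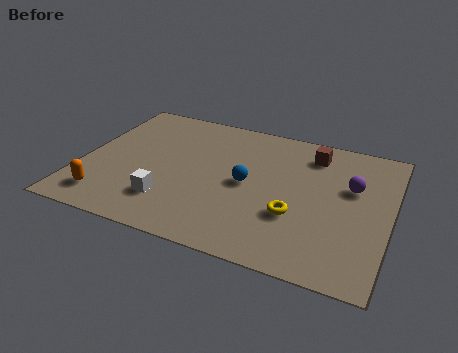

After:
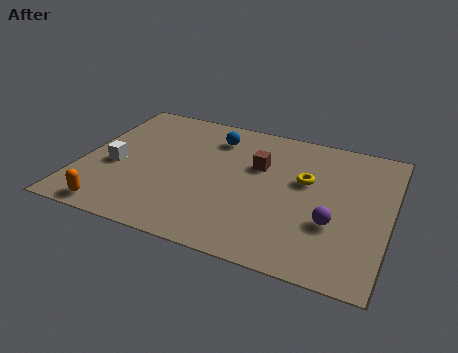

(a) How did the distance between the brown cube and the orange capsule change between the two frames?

-2.3

They were about 8.9 units apart before and 6.6 after — 2.3 units closer together.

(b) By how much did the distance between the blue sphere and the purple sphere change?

+2.0

The distance was about 4.0 in the first image and 6.0 in the second, so they moved 2.0 units further apart.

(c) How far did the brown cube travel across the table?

2.4

The brown cube moved from about (8.4, 6.6) to (6.5, 5.2), a distance of √(1.9² + 1.4²) ≈ 2.4.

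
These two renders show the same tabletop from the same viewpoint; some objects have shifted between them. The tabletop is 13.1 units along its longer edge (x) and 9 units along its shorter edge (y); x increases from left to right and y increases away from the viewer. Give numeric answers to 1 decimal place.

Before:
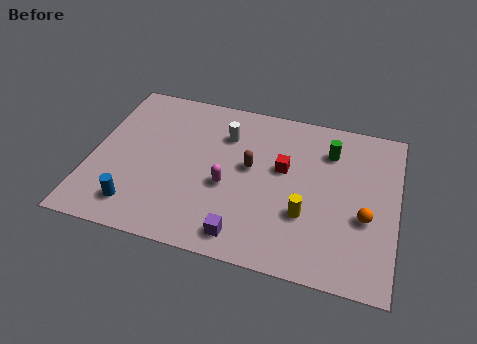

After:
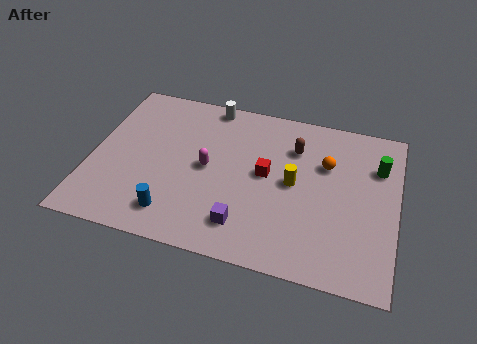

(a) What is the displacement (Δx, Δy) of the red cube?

(-0.7, -0.5)

The red cube started near (8.2, 5.3) and ended near (7.5, 4.8).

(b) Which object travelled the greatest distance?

the orange sphere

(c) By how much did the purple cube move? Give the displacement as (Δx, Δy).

(0.0, 0.6)

From the two frames, the purple cube sits at roughly (6.8, 1.2) before and (6.8, 1.8) after.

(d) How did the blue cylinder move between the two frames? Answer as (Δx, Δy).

(1.6, 0.0)

The blue cylinder was at about (2.2, 1.6) and moved to about (3.8, 1.6).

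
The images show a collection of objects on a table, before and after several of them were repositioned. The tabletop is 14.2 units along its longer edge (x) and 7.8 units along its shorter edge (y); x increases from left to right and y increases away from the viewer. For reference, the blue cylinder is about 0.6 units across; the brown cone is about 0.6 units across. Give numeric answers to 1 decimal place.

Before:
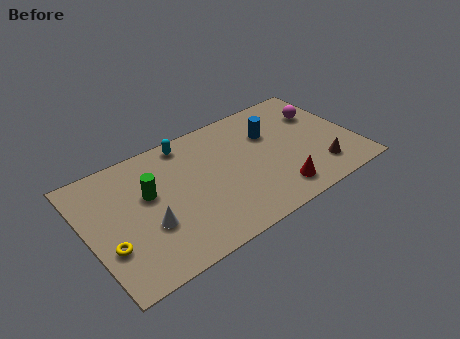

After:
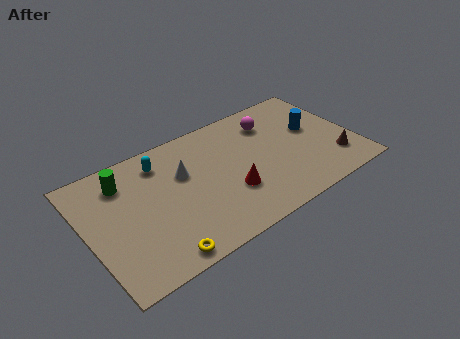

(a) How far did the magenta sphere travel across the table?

2.7

The magenta sphere moved from about (12.8, 5.4) to (10.2, 6.0), a distance of √(2.6² + 0.6²) ≈ 2.7.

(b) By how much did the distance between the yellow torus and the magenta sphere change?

-3.5

Before: roughly 12.2 units apart; after: 8.7. That's 3.5 units closer together.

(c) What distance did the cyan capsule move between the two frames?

1.6

The cyan capsule was near (5.7, 6.9) before and (4.2, 6.3) after, so it travelled √(1.5² + 0.6²) ≈ 1.6 units.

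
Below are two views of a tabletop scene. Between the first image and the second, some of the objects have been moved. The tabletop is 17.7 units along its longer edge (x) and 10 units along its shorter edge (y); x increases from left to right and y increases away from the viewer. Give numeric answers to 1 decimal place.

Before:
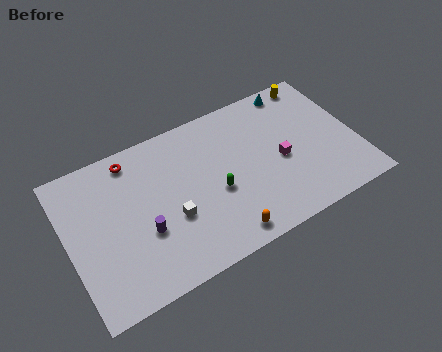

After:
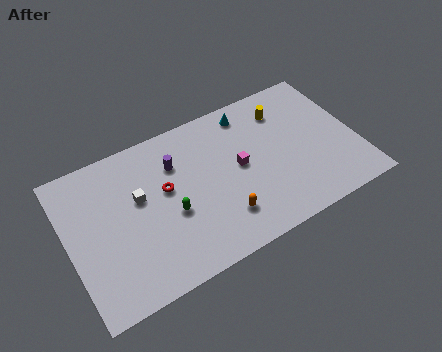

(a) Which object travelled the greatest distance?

the purple cylinder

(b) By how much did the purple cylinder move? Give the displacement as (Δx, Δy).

(2.4, 3.5)

The purple cylinder was at about (4.4, 3.7) and moved to about (6.8, 7.2).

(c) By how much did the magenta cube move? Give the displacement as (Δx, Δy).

(-2.5, 0.7)

The magenta cube was at about (13.0, 4.5) and moved to about (10.5, 5.2).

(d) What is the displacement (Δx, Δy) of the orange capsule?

(0.1, 1.2)

The orange capsule was at about (8.9, 1.2) and moved to about (9.0, 2.4).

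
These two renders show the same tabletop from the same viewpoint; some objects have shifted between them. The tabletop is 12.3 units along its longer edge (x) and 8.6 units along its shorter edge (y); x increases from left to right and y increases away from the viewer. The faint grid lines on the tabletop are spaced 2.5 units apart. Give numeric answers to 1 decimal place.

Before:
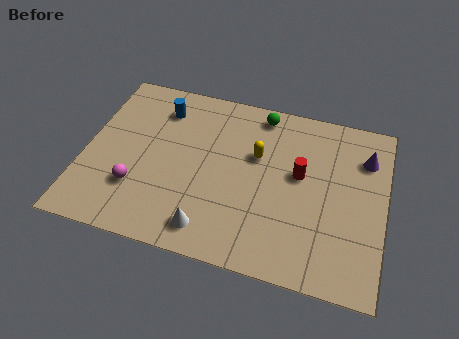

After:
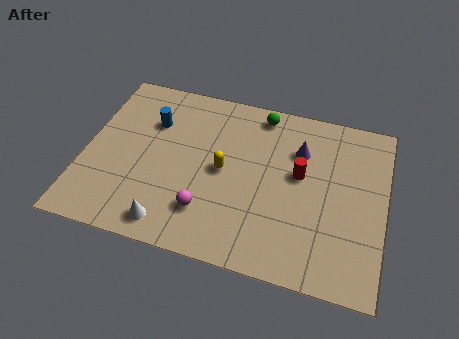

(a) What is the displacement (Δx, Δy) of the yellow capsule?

(-1.3, -1.1)

The yellow capsule was at about (7.0, 5.4) and moved to about (5.7, 4.3).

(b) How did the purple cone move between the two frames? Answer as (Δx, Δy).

(-2.7, -0.3)

From the two frames, the purple cone sits at roughly (11.4, 6.4) before and (8.7, 6.1) after.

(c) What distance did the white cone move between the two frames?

1.6

From (5.4, 1.3) to (3.8, 1.1), the white cone covered √(1.6² + 0.2²) ≈ 1.6 units.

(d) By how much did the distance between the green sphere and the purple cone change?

-2.3

Before: roughly 4.6 units apart; after: 2.3. That's 2.3 units closer together.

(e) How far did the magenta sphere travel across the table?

2.9

From (2.3, 2.5) to (5.2, 2.1), the magenta sphere covered √(2.9² + 0.4²) ≈ 2.9 units.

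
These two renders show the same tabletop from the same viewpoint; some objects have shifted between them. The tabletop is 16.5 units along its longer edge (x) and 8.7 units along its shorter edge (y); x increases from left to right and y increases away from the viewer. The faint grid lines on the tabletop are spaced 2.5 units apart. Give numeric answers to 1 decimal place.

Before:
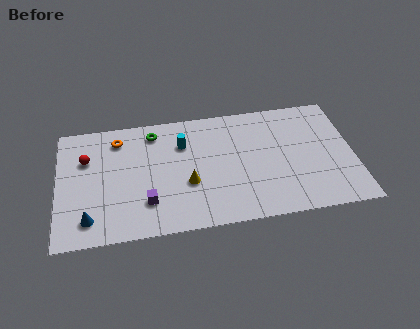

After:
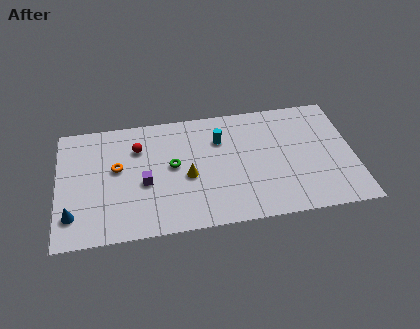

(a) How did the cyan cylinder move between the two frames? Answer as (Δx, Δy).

(2.1, 0.0)

The cyan cylinder started near (7.0, 6.2) and ended near (9.1, 6.2).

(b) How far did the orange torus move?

2.1

From (3.4, 7.1) to (3.3, 5.0), the orange torus covered √(0.1² + 2.1²) ≈ 2.1 units.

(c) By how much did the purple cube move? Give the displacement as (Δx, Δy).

(-0.1, 1.4)

The purple cube was at about (4.9, 2.3) and moved to about (4.8, 3.7).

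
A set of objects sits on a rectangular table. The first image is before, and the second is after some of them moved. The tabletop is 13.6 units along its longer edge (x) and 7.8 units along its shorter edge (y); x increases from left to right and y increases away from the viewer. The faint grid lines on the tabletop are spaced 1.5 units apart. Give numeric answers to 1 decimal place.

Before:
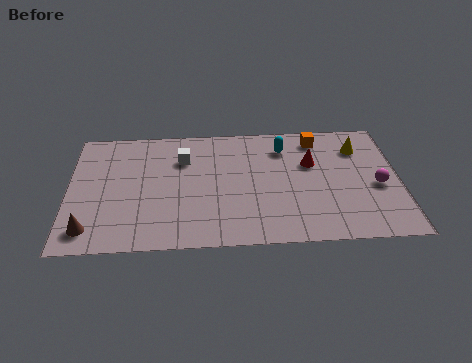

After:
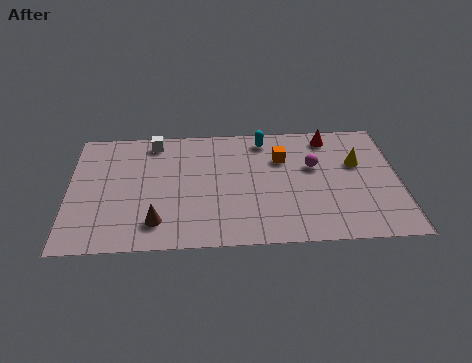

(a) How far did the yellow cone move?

1.0

The yellow cone was near (12.0, 5.9) before and (11.9, 4.9) after, so it travelled √(0.1² + 1.0²) ≈ 1.0 units.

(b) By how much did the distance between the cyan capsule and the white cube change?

+0.4

Before: roughly 4.2 units apart; after: 4.6. That's 0.4 units further apart.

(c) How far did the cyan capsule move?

1.0

The cyan capsule moved from about (8.9, 6.1) to (8.1, 6.7), a distance of √(0.8² + 0.6²) ≈ 1.0.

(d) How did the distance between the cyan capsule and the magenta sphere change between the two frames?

-1.9

Before: roughly 4.7 units apart; after: 2.8. That's 1.9 units closer together.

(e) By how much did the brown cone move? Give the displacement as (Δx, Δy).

(2.7, 0.3)

The brown cone started near (0.9, 1.3) and ended near (3.6, 1.6).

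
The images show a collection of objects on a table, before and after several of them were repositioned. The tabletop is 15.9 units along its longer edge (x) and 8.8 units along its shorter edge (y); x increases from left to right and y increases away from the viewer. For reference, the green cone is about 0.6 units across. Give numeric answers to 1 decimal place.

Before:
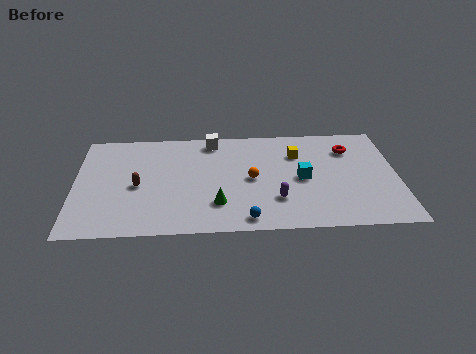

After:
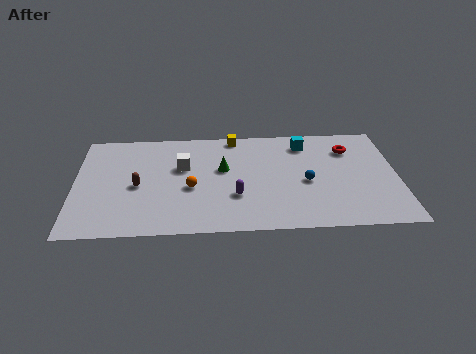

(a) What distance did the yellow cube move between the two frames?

3.5

The yellow cube moved from about (11.0, 6.3) to (7.9, 8.0), a distance of √(3.1² + 1.7²) ≈ 3.5.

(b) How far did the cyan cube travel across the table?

3.0

The cyan cube moved from about (11.2, 4.2) to (11.4, 7.2), a distance of √(0.2² + 3.0²) ≈ 3.0.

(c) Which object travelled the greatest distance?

the blue sphere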